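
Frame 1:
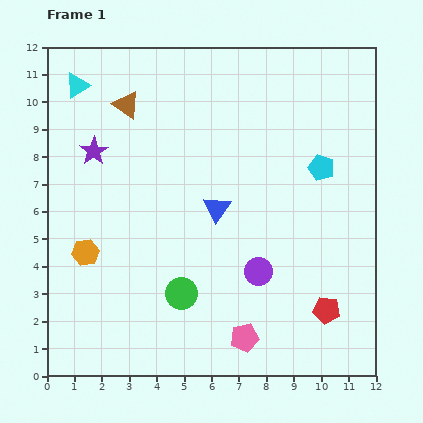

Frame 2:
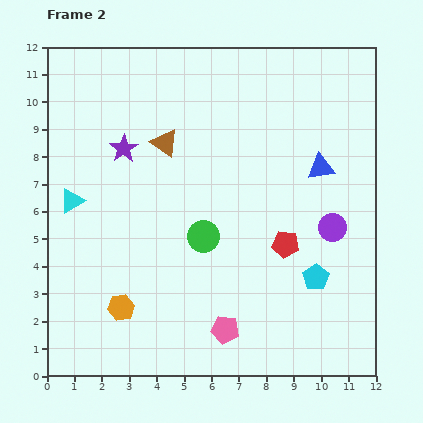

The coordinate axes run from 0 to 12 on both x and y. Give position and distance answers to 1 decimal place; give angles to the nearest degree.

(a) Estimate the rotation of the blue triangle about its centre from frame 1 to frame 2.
47° clockwise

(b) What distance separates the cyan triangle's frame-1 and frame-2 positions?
4.2

The cyan triangle moved from (1.1, 10.6) to (0.9, 6.4), a distance of √(0.2² + 4.2²) ≈ 4.2.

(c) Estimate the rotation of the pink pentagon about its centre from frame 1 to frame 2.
22° clockwise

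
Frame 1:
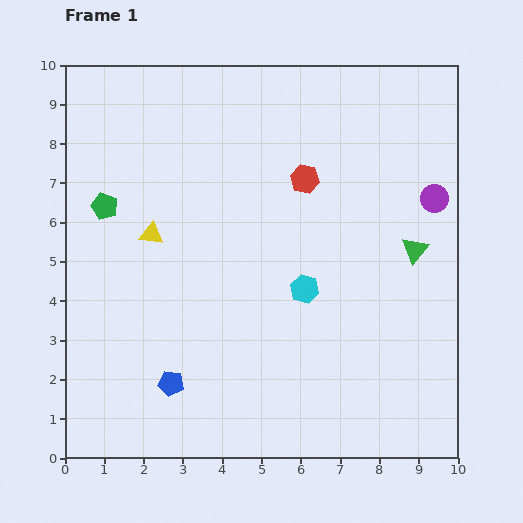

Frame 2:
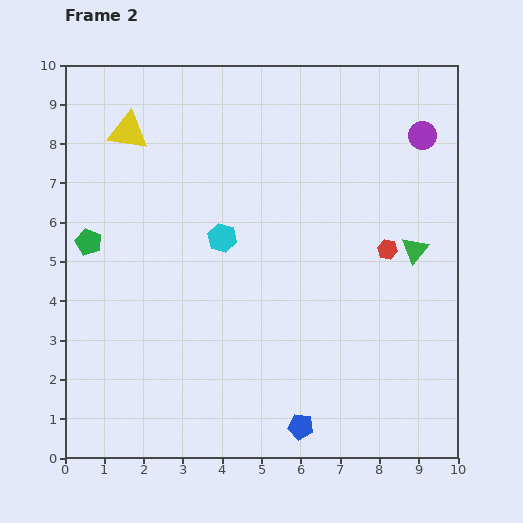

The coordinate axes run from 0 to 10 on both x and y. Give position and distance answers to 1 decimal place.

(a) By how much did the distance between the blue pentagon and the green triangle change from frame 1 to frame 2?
-1.7

Distance in frame 1: 7.1. Distance in frame 2: 5.4.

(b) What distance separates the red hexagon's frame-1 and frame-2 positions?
2.8

The red hexagon moved from (6.1, 7.1) to (8.2, 5.3), a distance of √(2.1² + 1.8²) ≈ 2.8.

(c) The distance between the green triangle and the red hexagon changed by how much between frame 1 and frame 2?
-2.6

Distance in frame 1: 3.3. Distance in frame 2: 0.7.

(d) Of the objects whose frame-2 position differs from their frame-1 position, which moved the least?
the green pentagon

(moved 1.0)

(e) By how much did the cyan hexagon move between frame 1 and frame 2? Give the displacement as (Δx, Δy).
(-2.1, 1.3)

The cyan hexagon was at (6.1, 4.3) in frame 1 and (4.0, 5.6) in frame 2.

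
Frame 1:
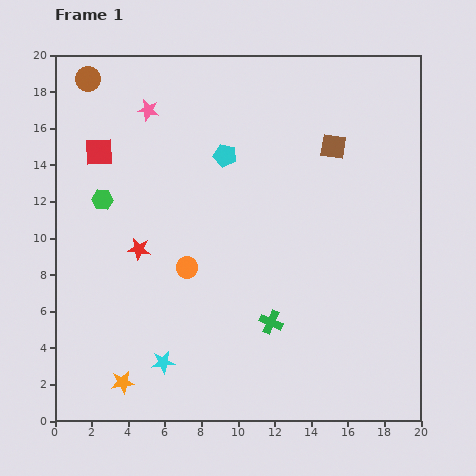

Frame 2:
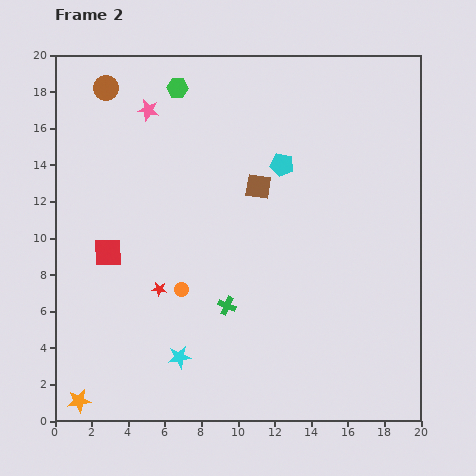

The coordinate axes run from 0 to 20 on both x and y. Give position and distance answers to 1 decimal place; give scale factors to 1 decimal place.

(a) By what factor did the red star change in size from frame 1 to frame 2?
0.6×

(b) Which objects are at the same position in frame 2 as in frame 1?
the pink star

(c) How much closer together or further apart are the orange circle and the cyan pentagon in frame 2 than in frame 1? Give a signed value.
+2.2

Distance in frame 1: 6.5. Distance in frame 2: 8.7.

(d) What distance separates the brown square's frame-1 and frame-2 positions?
4.7

The brown square moved from (15.2, 15.0) to (11.1, 12.8), a distance of √(4.1² + 2.2²) ≈ 4.7.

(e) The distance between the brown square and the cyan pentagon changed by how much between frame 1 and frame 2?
-4.1

Distance in frame 1: 5.9. Distance in frame 2: 1.8.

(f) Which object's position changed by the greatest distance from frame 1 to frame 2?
the green hexagon

(moved 7.3; next 5.5)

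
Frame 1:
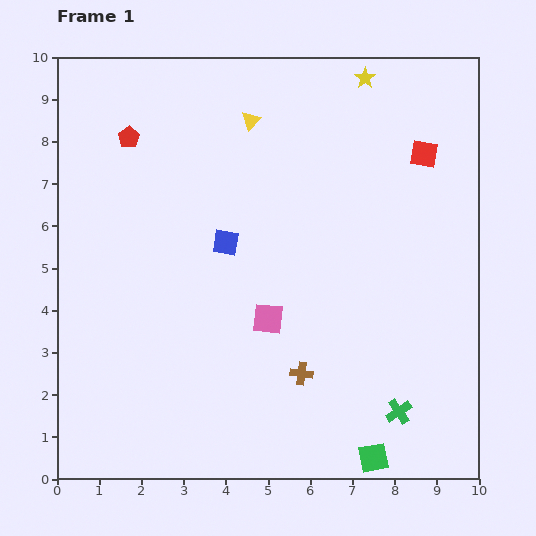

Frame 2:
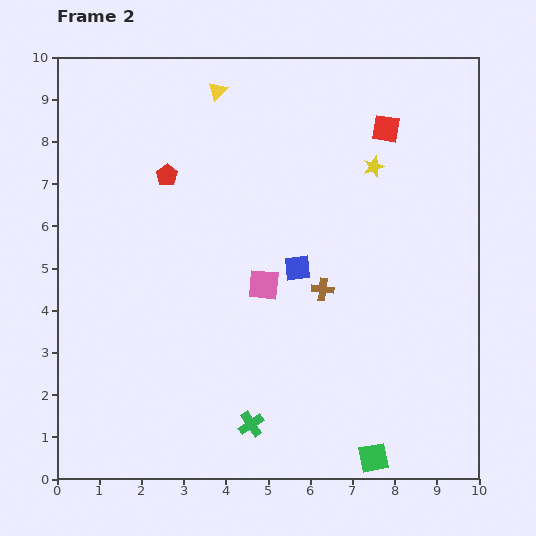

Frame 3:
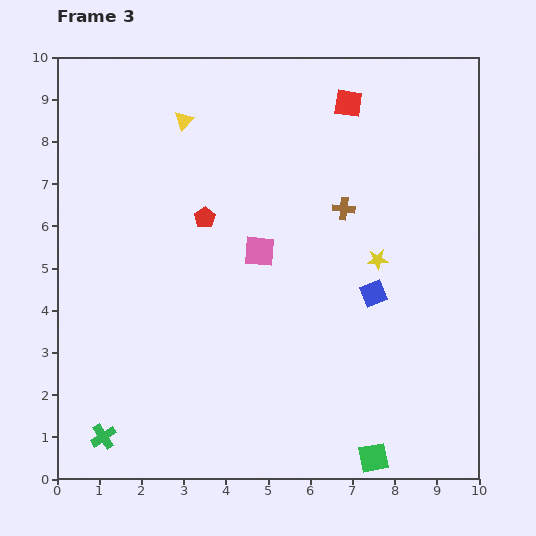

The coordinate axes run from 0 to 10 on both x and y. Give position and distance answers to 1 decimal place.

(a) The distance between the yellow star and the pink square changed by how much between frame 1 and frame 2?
-2.3

Distance in frame 1: 6.1. Distance in frame 2: 3.8.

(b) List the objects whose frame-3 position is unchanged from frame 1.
the green square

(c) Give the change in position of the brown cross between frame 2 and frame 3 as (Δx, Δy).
(0.5, 1.9)

The brown cross was at (6.3, 4.5) in frame 2 and (6.8, 6.4) in frame 3.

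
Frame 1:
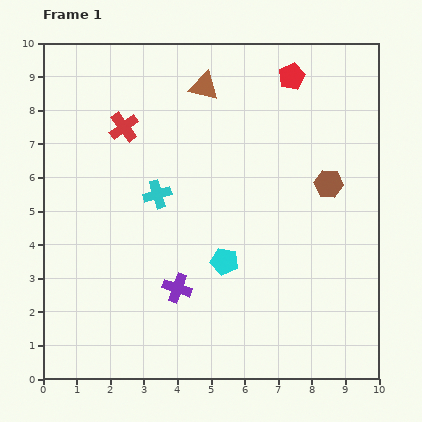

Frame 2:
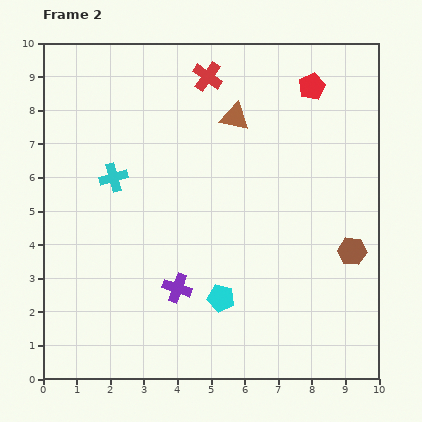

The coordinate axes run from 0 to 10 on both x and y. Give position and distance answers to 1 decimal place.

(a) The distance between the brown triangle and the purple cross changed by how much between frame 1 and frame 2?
-0.7

Distance in frame 1: 6.1. Distance in frame 2: 5.4.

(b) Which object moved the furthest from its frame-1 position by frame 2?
the red cross

(moved 2.9; next 2.1)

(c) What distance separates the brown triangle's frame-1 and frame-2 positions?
1.3

The brown triangle moved from (4.8, 8.7) to (5.7, 7.8), a distance of √(0.9² + 0.9²) ≈ 1.3.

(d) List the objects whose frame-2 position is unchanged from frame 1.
the purple cross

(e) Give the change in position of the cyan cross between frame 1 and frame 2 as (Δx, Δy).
(-1.3, 0.5)

The cyan cross was at (3.4, 5.5) in frame 1 and (2.1, 6.0) in frame 2.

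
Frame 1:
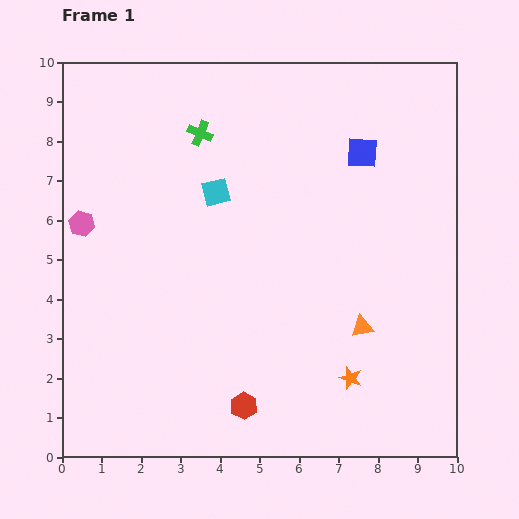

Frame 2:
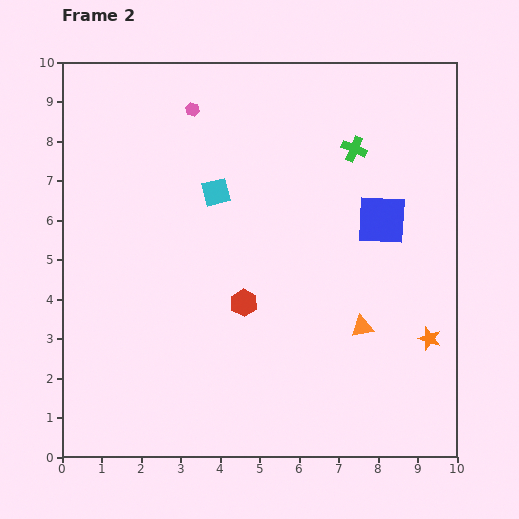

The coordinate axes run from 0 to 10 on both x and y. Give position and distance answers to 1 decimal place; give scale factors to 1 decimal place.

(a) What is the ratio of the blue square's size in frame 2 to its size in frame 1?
1.6×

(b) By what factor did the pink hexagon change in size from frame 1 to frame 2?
0.6×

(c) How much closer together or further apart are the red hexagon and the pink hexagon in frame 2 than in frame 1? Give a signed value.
-1.1

Distance in frame 1: 6.2. Distance in frame 2: 5.1.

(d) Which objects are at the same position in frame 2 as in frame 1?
the cyan square, the orange triangle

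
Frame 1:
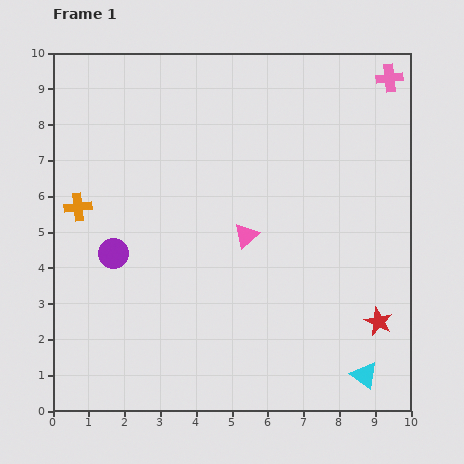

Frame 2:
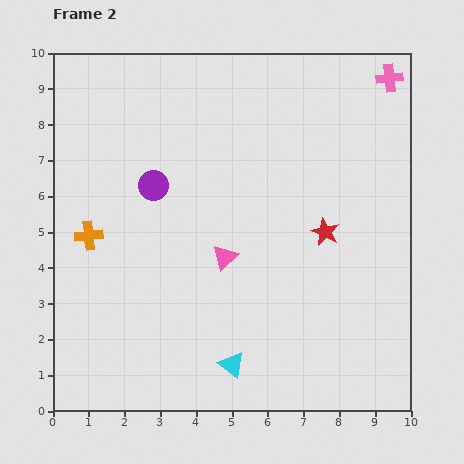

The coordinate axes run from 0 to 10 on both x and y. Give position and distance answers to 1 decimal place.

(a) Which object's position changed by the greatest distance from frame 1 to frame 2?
the cyan triangle

(moved 3.7; next 2.9)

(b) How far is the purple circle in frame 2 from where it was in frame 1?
2.2

The purple circle moved from (1.7, 4.4) to (2.8, 6.3), a distance of √(1.1² + 1.9²) ≈ 2.2.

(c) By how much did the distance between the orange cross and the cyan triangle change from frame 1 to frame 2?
-3.9

Distance in frame 1: 9.3. Distance in frame 2: 5.4.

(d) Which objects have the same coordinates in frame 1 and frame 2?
the pink cross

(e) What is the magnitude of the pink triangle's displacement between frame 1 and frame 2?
0.8

The pink triangle moved from (5.4, 4.9) to (4.8, 4.3), a distance of √(0.6² + 0.6²) ≈ 0.8.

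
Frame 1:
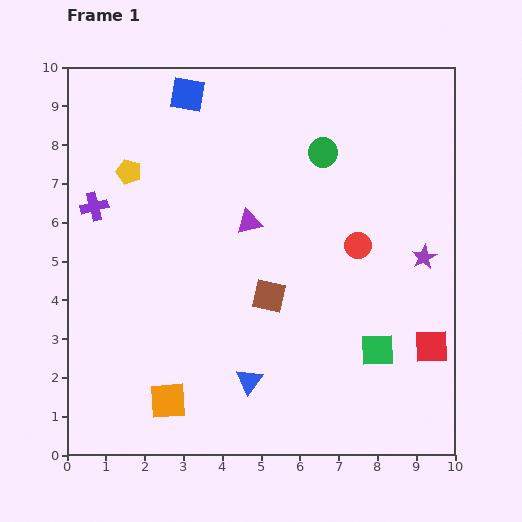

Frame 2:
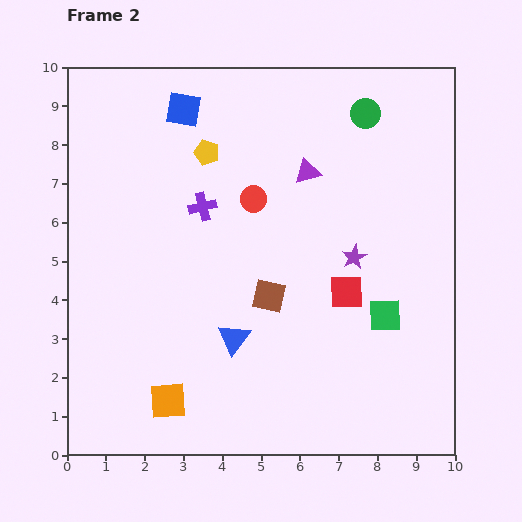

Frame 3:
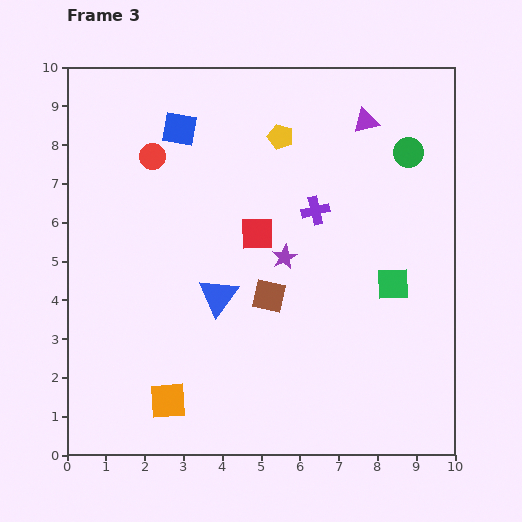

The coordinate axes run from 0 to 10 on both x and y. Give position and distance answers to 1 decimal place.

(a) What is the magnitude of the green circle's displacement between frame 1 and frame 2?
1.5

The green circle moved from (6.6, 7.8) to (7.7, 8.8), a distance of √(1.1² + 1.0²) ≈ 1.5.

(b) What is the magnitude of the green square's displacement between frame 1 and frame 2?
0.9

The green square moved from (8.0, 2.7) to (8.2, 3.6), a distance of √(0.2² + 0.9²) ≈ 0.9.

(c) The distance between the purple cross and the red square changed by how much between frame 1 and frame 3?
-7.8

Distance in frame 1: 9.4. Distance in frame 3: 1.6.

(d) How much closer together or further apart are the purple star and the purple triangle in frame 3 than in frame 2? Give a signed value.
+1.6

Distance in frame 2: 2.5. Distance in frame 3: 4.1.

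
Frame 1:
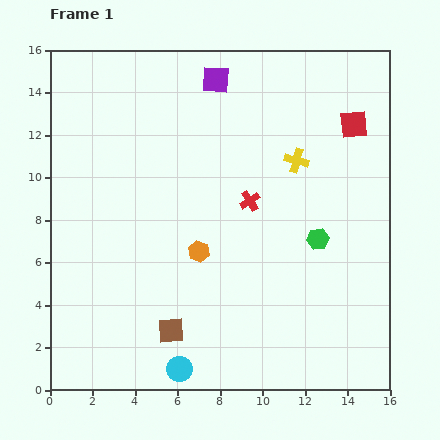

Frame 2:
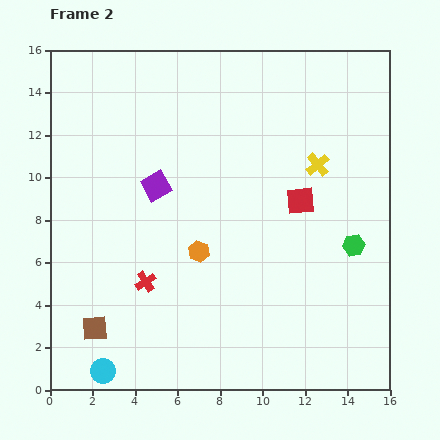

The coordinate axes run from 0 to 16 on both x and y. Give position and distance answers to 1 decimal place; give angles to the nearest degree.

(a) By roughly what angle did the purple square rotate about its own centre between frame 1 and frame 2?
33° counter-clockwise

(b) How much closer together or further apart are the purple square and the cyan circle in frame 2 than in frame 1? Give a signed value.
-4.6

Distance in frame 1: 13.7. Distance in frame 2: 9.1.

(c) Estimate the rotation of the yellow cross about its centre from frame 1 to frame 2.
36° clockwise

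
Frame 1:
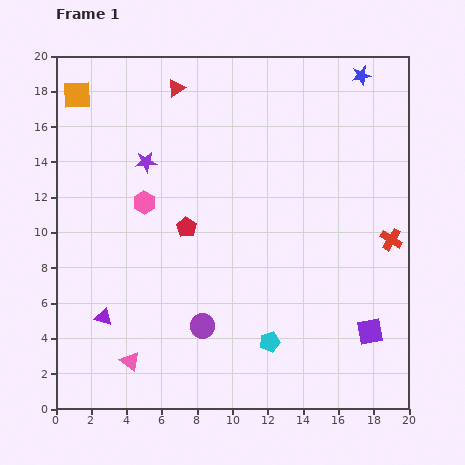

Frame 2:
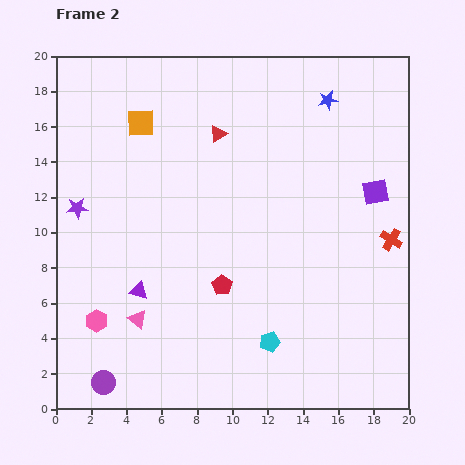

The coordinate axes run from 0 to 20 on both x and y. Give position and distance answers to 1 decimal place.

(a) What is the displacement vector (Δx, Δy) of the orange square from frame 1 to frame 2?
(3.6, -1.6)

The orange square was at (1.2, 17.8) in frame 1 and (4.8, 16.2) in frame 2.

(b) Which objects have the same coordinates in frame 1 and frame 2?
the red cross, the cyan pentagon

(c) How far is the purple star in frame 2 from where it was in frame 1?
4.7

The purple star moved from (5.1, 14.0) to (1.2, 11.4), a distance of √(3.9² + 2.6²) ≈ 4.7.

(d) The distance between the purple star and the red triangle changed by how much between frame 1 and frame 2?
+4.5

Distance in frame 1: 4.5. Distance in frame 2: 9.0.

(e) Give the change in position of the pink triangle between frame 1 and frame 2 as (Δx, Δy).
(0.4, 2.4)

The pink triangle was at (4.2, 2.7) in frame 1 and (4.6, 5.1) in frame 2.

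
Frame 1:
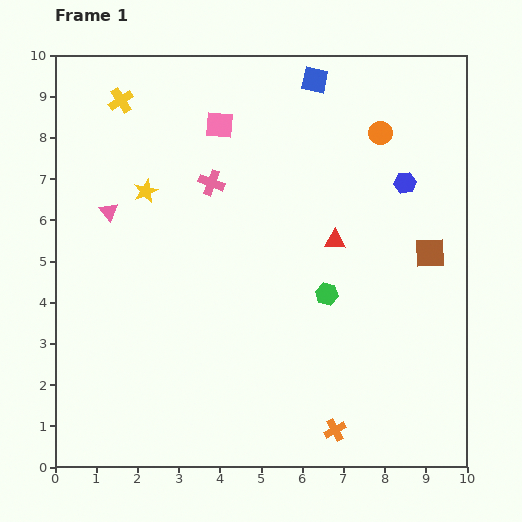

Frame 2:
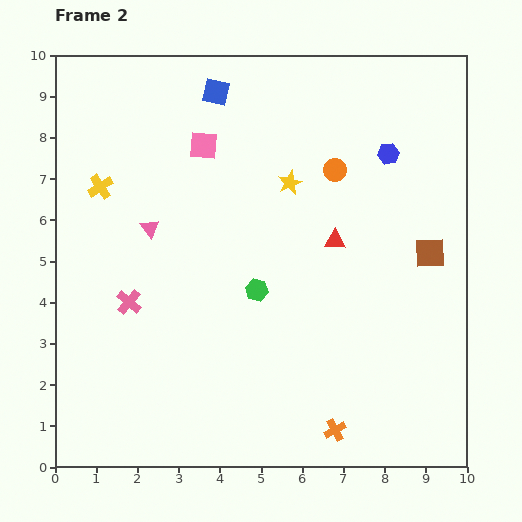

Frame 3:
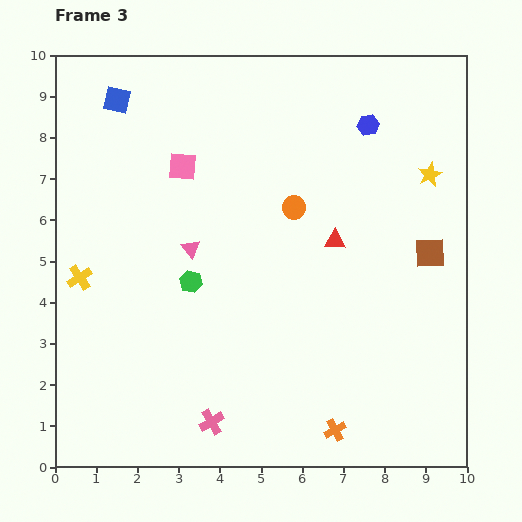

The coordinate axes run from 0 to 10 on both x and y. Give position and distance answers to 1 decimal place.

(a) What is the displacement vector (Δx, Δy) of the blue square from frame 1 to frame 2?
(-2.4, -0.3)

The blue square was at (6.3, 9.4) in frame 1 and (3.9, 9.1) in frame 2.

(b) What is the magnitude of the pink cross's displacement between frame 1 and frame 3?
5.8

The pink cross moved from (3.8, 6.9) to (3.8, 1.1), a distance of √(0.0² + 5.8²) ≈ 5.8.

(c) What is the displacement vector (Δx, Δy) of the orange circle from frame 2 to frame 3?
(-1.0, -0.9)

The orange circle was at (6.8, 7.2) in frame 2 and (5.8, 6.3) in frame 3.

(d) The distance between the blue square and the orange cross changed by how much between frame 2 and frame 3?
+0.9

Distance in frame 2: 8.7. Distance in frame 3: 9.6.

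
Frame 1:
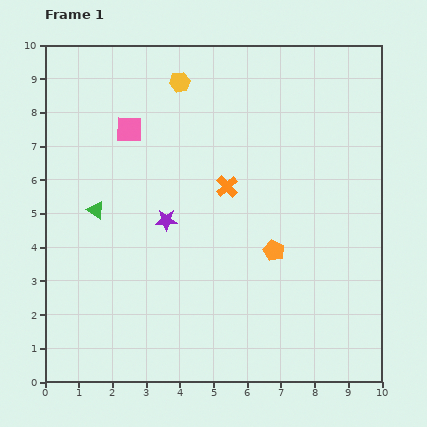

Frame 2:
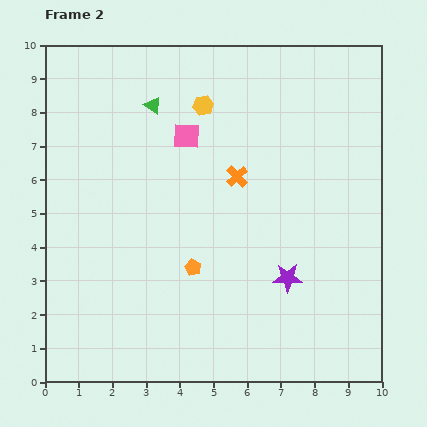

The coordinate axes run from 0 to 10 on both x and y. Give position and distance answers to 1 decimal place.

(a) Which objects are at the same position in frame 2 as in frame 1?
none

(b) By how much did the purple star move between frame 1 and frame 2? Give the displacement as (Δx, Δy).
(3.6, -1.7)

The purple star was at (3.6, 4.8) in frame 1 and (7.2, 3.1) in frame 2.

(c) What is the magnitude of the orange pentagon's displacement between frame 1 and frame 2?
2.5

The orange pentagon moved from (6.8, 3.9) to (4.4, 3.4), a distance of √(2.4² + 0.5²) ≈ 2.5.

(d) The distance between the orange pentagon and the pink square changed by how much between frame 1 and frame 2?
-1.7

Distance in frame 1: 5.6. Distance in frame 2: 3.9.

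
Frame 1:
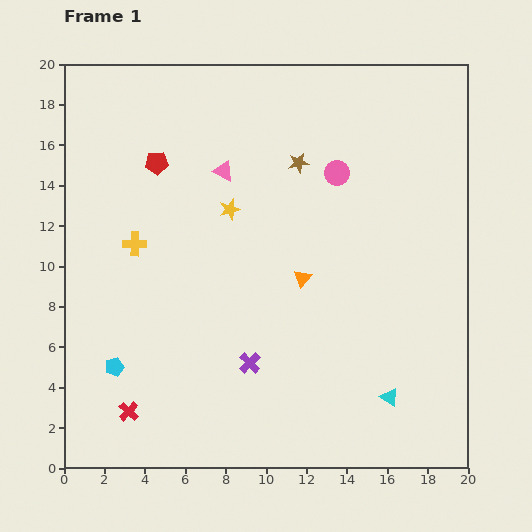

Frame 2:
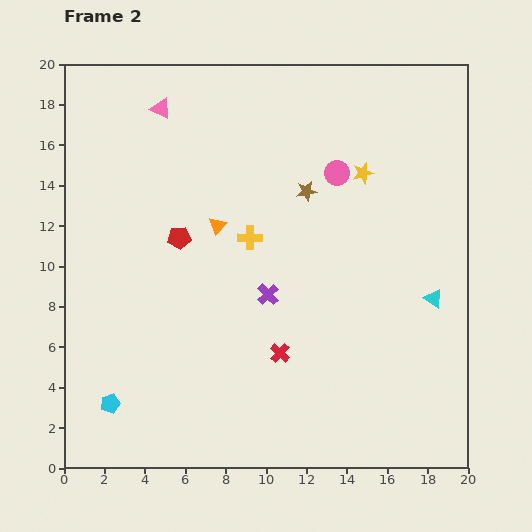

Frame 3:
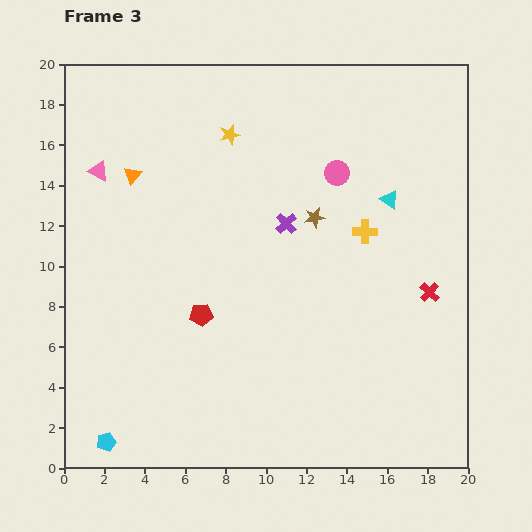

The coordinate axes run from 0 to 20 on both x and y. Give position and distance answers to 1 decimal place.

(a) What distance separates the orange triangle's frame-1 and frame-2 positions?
4.9

The orange triangle moved from (11.8, 9.4) to (7.6, 12.0), a distance of √(4.2² + 2.6²) ≈ 4.9.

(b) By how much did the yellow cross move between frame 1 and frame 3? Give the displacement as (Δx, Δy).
(11.4, 0.6)

The yellow cross was at (3.5, 11.1) in frame 1 and (14.9, 11.7) in frame 3.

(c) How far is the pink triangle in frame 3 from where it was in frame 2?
4.4

The pink triangle moved from (4.8, 17.8) to (1.7, 14.7), a distance of √(3.1² + 3.1²) ≈ 4.4.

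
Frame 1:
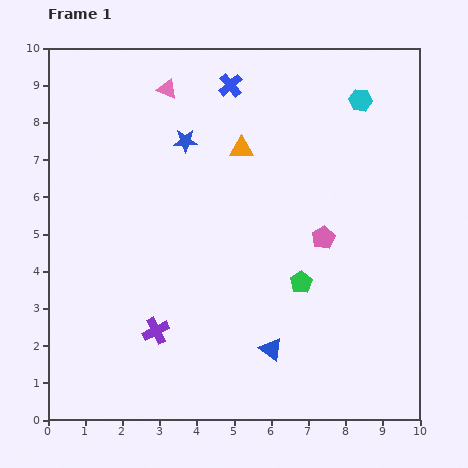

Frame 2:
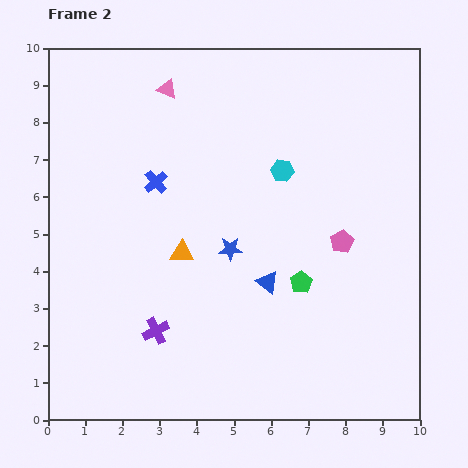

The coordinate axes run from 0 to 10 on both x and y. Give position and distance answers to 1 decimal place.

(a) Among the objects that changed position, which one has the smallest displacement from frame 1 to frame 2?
the pink pentagon

(moved 0.5)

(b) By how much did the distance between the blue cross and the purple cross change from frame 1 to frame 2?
-2.9

Distance in frame 1: 6.9. Distance in frame 2: 4.0.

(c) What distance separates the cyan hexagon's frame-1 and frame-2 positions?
2.8

The cyan hexagon moved from (8.4, 8.6) to (6.3, 6.7), a distance of √(2.1² + 1.9²) ≈ 2.8.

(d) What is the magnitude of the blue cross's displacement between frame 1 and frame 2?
3.3

The blue cross moved from (4.9, 9.0) to (2.9, 6.4), a distance of √(2.0² + 2.6²) ≈ 3.3.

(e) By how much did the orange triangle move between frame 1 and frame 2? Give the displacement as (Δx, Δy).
(-1.6, -2.8)

The orange triangle was at (5.2, 7.3) in frame 1 and (3.6, 4.5) in frame 2.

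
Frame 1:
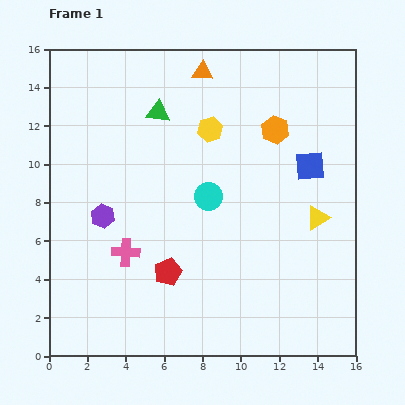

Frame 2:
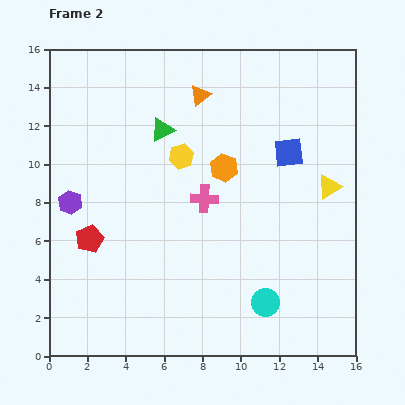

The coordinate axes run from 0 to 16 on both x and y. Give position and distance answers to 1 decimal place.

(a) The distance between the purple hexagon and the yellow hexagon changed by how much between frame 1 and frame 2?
-0.9

Distance in frame 1: 7.2. Distance in frame 2: 6.3.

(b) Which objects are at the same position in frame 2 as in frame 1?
none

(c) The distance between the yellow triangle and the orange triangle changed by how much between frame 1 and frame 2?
-1.5

Distance in frame 1: 9.7. Distance in frame 2: 8.2.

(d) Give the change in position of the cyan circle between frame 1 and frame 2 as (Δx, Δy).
(3.0, -5.5)

The cyan circle was at (8.3, 8.3) in frame 1 and (11.3, 2.8) in frame 2.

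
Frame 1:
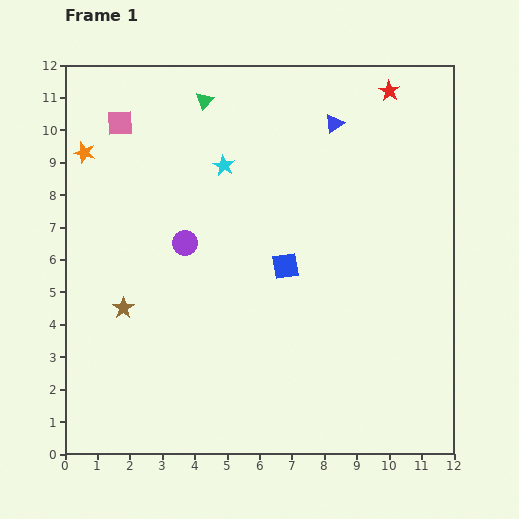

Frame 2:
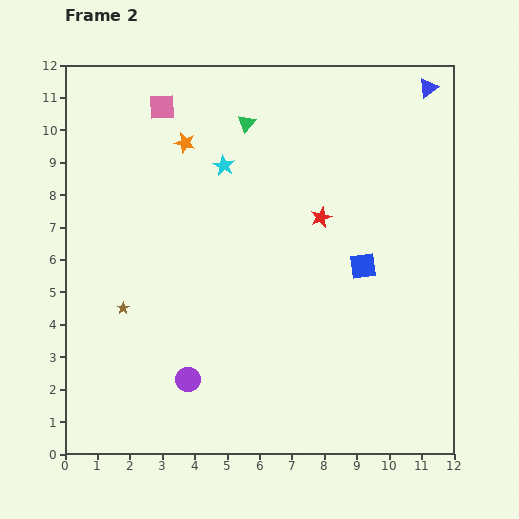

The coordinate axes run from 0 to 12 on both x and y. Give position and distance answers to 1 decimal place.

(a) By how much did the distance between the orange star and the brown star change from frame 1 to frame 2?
+0.5

Distance in frame 1: 4.9. Distance in frame 2: 5.4.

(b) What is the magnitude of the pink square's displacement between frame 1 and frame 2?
1.4

The pink square moved from (1.7, 10.2) to (3.0, 10.7), a distance of √(1.3² + 0.5²) ≈ 1.4.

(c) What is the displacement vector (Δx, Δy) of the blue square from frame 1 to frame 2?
(2.4, 0.0)

The blue square was at (6.8, 5.8) in frame 1 and (9.2, 5.8) in frame 2.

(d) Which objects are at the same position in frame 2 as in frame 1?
the brown star, the cyan star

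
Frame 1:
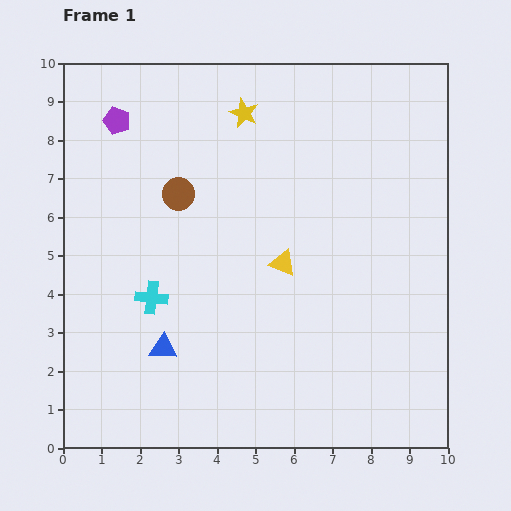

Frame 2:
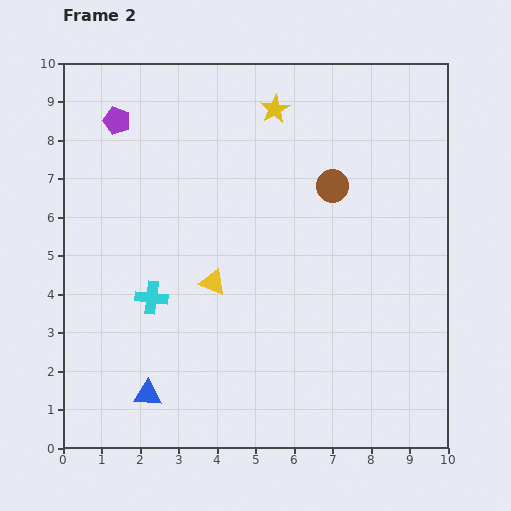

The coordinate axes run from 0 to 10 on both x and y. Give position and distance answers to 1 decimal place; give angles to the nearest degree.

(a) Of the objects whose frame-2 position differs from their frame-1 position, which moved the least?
the yellow star

(moved 0.8)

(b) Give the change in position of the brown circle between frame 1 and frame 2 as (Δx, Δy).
(4.0, 0.2)

The brown circle was at (3.0, 6.6) in frame 1 and (7.0, 6.8) in frame 2.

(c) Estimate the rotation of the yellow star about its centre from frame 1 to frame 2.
19° clockwise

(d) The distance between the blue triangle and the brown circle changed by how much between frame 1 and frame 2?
+3.2

Distance in frame 1: 4.0. Distance in frame 2: 7.2.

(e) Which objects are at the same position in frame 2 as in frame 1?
the purple pentagon, the cyan cross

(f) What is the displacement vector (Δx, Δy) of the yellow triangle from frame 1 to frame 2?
(-1.8, -0.5)

The yellow triangle was at (5.7, 4.8) in frame 1 and (3.9, 4.3) in frame 2.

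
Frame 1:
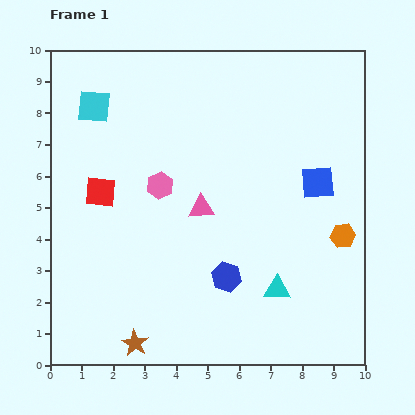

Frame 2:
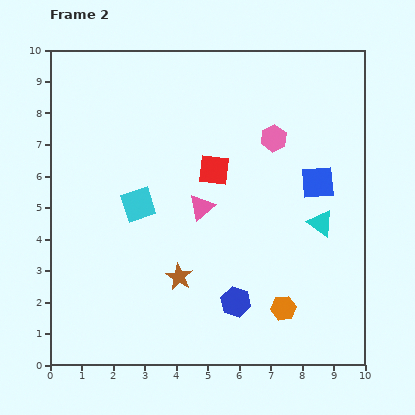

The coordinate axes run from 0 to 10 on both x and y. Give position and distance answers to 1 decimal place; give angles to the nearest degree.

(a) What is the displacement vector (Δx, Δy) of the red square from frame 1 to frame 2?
(3.6, 0.7)

The red square was at (1.6, 5.5) in frame 1 and (5.2, 6.2) in frame 2.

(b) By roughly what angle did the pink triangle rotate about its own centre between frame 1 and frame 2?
35° counter-clockwise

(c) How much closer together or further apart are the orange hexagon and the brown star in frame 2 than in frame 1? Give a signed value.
-4.0

Distance in frame 1: 7.4. Distance in frame 2: 3.4.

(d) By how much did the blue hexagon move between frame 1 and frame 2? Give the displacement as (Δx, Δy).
(0.3, -0.8)

The blue hexagon was at (5.6, 2.8) in frame 1 and (5.9, 2.0) in frame 2.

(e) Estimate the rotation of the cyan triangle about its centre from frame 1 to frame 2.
34° clockwise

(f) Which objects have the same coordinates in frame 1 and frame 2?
the pink triangle, the blue square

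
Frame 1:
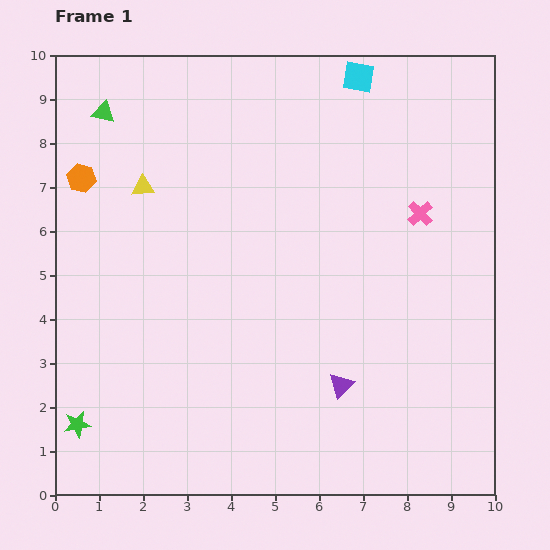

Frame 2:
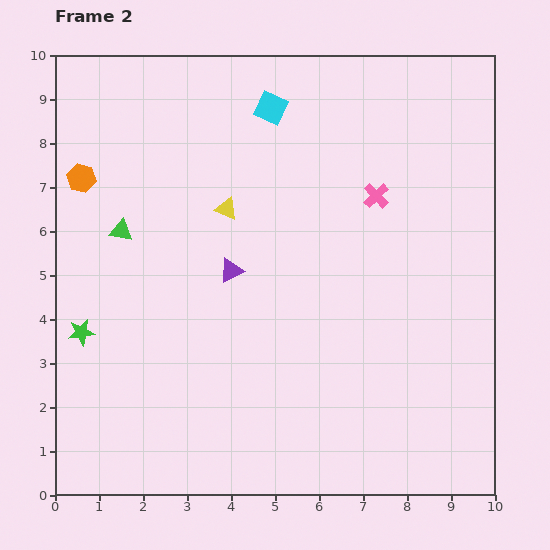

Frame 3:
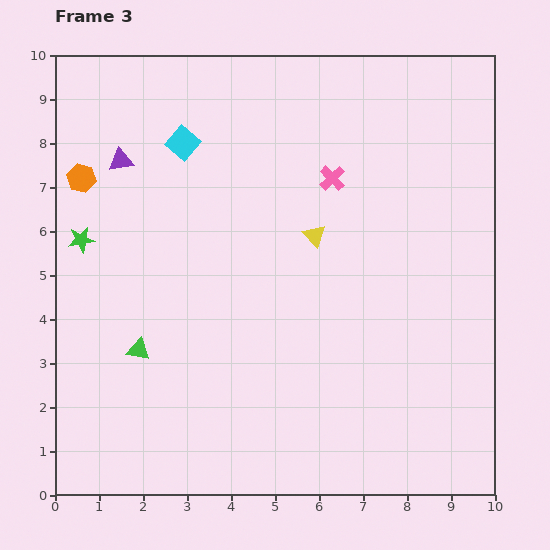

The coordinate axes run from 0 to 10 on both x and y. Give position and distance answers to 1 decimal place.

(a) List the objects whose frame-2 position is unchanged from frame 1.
the orange hexagon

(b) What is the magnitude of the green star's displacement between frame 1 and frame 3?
4.2

The green star moved from (0.5, 1.6) to (0.6, 5.8), a distance of √(0.1² + 4.2²) ≈ 4.2.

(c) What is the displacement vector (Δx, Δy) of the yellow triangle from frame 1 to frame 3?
(3.9, -1.1)

The yellow triangle was at (2.0, 7.0) in frame 1 and (5.9, 5.9) in frame 3.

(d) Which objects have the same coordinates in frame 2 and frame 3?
the orange hexagon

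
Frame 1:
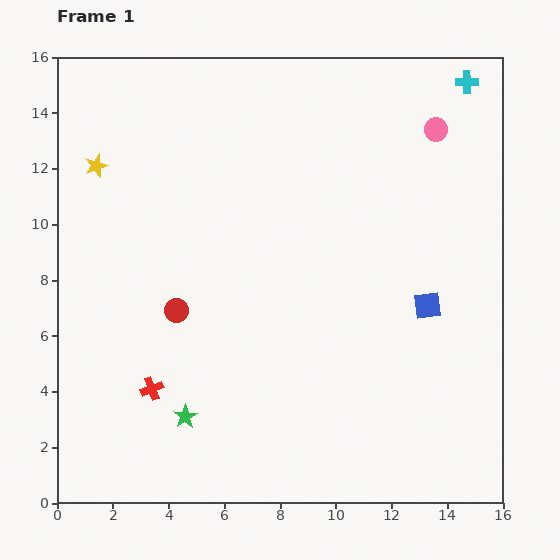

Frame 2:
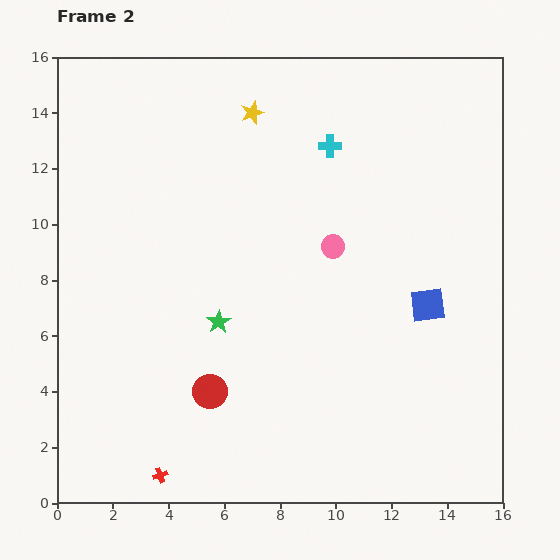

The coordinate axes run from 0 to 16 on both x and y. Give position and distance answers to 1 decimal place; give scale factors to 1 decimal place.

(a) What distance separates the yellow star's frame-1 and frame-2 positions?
5.9

The yellow star moved from (1.4, 12.1) to (7.0, 14.0), a distance of √(5.6² + 1.9²) ≈ 5.9.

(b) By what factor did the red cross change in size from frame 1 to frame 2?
0.7×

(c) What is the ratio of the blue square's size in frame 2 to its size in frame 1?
1.3×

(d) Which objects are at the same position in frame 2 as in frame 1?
the blue square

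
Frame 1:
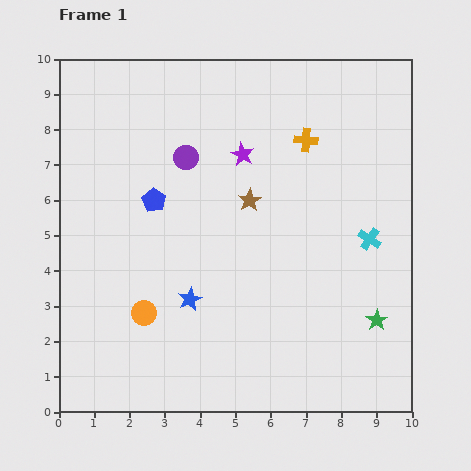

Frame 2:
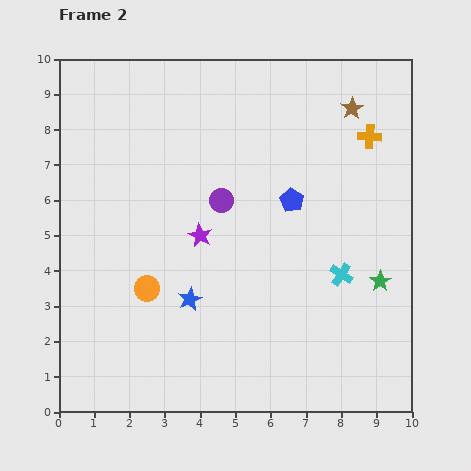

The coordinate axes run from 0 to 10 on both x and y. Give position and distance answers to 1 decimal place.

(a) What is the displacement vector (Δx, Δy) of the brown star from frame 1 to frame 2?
(2.9, 2.6)

The brown star was at (5.4, 6.0) in frame 1 and (8.3, 8.6) in frame 2.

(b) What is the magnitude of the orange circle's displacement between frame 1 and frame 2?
0.7

The orange circle moved from (2.4, 2.8) to (2.5, 3.5), a distance of √(0.1² + 0.7²) ≈ 0.7.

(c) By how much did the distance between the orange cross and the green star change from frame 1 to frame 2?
-1.4

Distance in frame 1: 5.5. Distance in frame 2: 4.1.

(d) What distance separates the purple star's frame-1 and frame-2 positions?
2.6

The purple star moved from (5.2, 7.3) to (4.0, 5.0), a distance of √(1.2² + 2.3²) ≈ 2.6.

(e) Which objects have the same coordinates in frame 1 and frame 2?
the blue star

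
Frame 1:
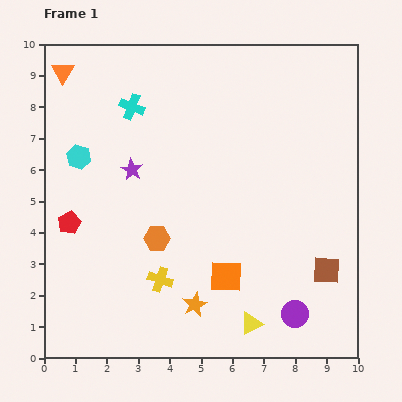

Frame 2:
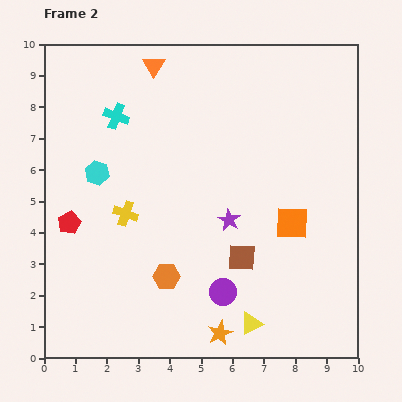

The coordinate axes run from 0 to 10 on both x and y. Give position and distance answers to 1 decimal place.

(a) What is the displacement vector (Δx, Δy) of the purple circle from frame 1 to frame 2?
(-2.3, 0.7)

The purple circle was at (8.0, 1.4) in frame 1 and (5.7, 2.1) in frame 2.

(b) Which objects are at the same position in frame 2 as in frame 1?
the red pentagon, the yellow triangle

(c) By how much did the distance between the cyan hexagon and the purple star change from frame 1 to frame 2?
+2.8

Distance in frame 1: 1.7. Distance in frame 2: 4.5.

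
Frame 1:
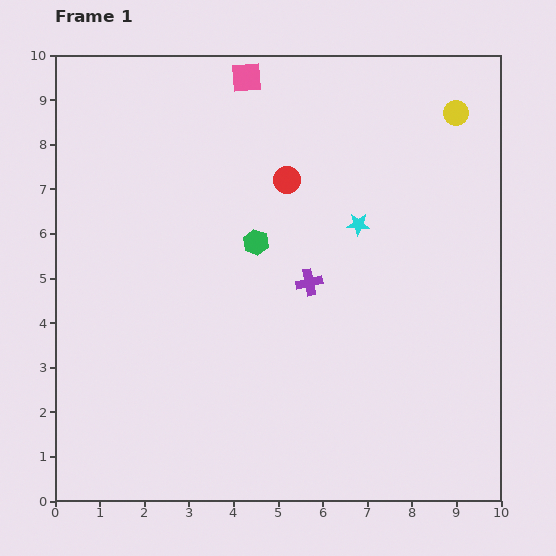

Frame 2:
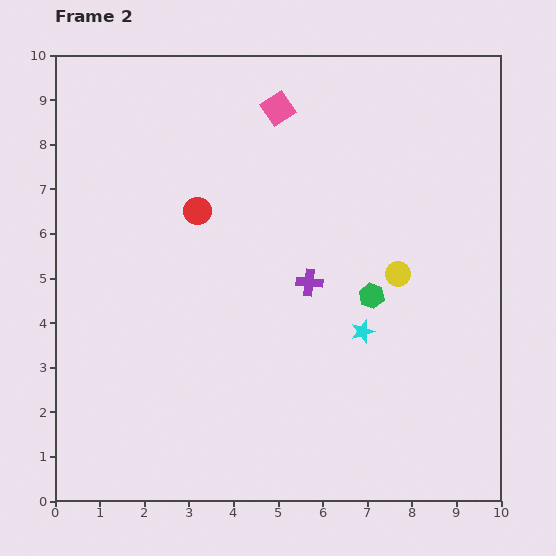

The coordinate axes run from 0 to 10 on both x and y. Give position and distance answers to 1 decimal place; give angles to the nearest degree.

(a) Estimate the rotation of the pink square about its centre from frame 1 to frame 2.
29° counter-clockwise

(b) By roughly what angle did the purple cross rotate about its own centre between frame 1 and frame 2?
18° clockwise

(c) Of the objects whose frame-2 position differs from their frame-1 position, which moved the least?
the pink square

(moved 1.0)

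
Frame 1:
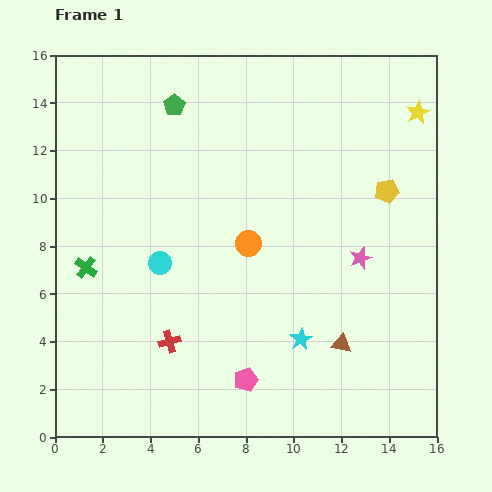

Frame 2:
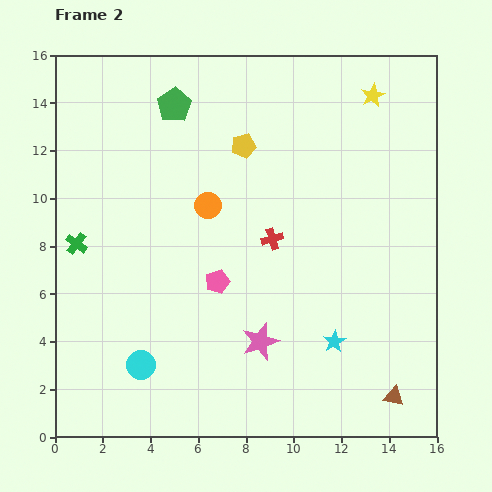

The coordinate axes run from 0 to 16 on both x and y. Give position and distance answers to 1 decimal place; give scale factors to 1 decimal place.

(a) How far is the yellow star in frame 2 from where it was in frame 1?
2.0

The yellow star moved from (15.2, 13.6) to (13.3, 14.3), a distance of √(1.9² + 0.7²) ≈ 2.0.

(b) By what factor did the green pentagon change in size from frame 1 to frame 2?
1.6×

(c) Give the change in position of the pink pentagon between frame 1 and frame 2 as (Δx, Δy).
(-1.2, 4.1)

The pink pentagon was at (8.0, 2.4) in frame 1 and (6.8, 6.5) in frame 2.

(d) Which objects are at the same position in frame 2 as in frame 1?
the green pentagon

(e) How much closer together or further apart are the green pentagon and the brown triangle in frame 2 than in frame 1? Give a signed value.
+3.1

Distance in frame 1: 12.2. Distance in frame 2: 15.3.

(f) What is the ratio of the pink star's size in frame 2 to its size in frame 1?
1.7×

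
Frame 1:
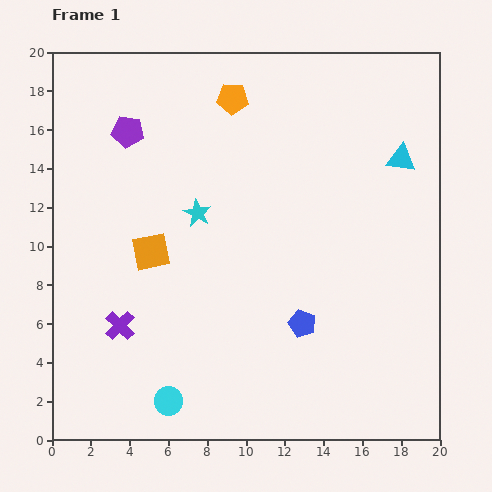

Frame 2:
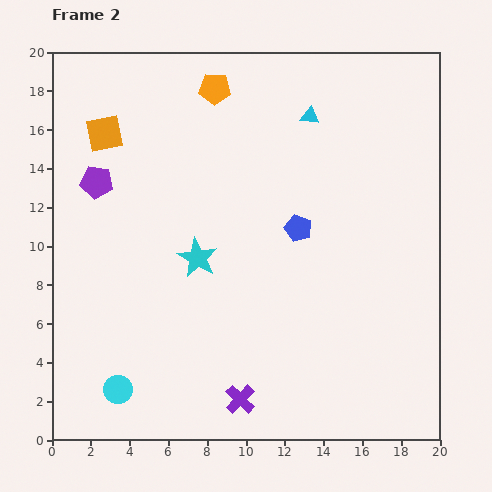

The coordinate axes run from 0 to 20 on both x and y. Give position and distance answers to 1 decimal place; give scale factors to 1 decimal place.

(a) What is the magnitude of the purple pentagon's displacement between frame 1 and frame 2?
3.1

The purple pentagon moved from (3.9, 15.9) to (2.3, 13.3), a distance of √(1.6² + 2.6²) ≈ 3.1.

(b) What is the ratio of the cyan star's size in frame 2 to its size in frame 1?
1.4×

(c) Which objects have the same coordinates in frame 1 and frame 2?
none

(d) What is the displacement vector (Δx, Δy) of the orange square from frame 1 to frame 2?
(-2.4, 6.1)

The orange square was at (5.1, 9.7) in frame 1 and (2.7, 15.8) in frame 2.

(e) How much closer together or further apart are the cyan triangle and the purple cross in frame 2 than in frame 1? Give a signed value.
-1.9

Distance in frame 1: 16.9. Distance in frame 2: 15.0.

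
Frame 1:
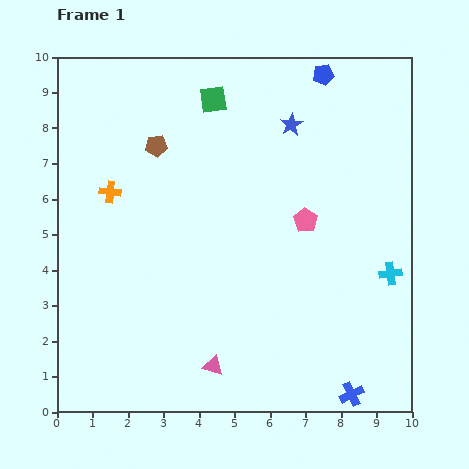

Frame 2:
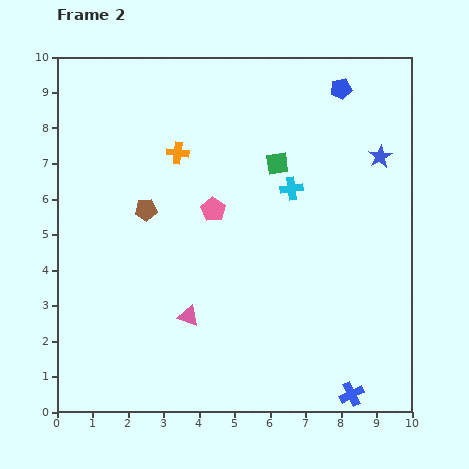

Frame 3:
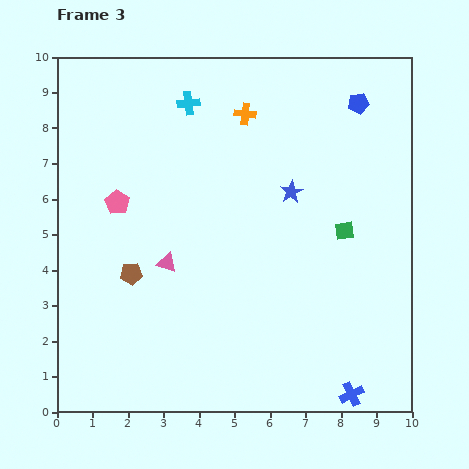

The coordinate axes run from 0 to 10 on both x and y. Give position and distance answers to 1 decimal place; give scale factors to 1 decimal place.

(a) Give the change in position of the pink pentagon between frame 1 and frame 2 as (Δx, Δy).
(-2.6, 0.3)

The pink pentagon was at (7.0, 5.4) in frame 1 and (4.4, 5.7) in frame 2.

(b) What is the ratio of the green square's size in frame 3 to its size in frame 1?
0.7×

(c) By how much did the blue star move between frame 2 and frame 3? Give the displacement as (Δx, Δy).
(-2.5, -1.0)

The blue star was at (9.1, 7.2) in frame 2 and (6.6, 6.2) in frame 3.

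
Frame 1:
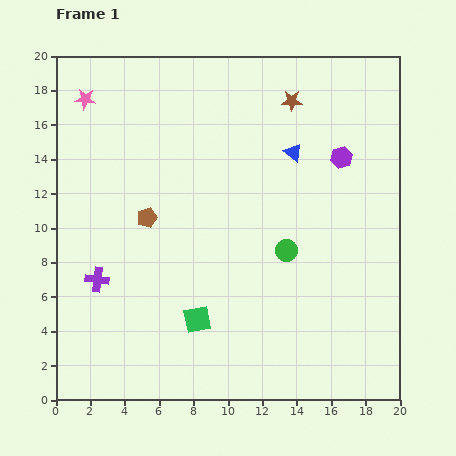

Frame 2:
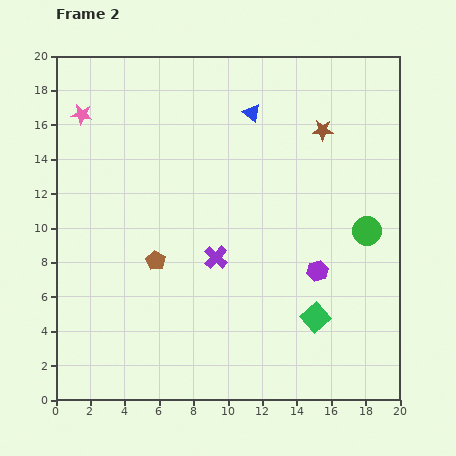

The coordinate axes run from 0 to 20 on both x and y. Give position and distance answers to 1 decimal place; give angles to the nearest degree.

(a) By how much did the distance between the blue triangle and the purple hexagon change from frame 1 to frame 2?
+7.2

Distance in frame 1: 2.8. Distance in frame 2: 10.0.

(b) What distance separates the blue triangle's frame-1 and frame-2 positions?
3.3

The blue triangle moved from (13.8, 14.4) to (11.4, 16.7), a distance of √(2.4² + 2.3²) ≈ 3.3.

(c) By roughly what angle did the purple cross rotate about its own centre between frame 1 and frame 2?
35° clockwise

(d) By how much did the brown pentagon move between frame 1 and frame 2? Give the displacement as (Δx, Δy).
(0.5, -2.5)

The brown pentagon was at (5.3, 10.6) in frame 1 and (5.8, 8.1) in frame 2.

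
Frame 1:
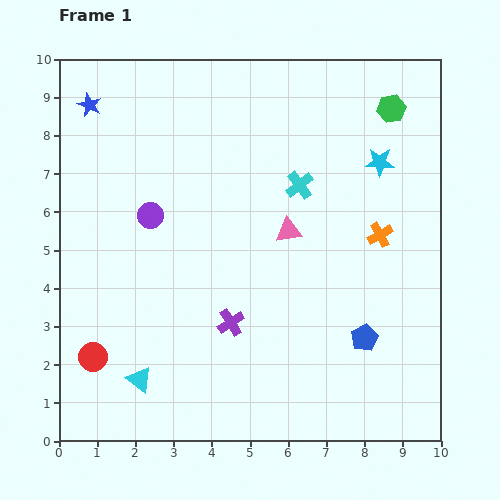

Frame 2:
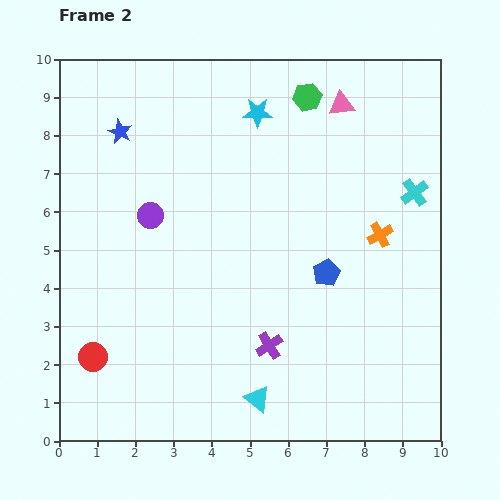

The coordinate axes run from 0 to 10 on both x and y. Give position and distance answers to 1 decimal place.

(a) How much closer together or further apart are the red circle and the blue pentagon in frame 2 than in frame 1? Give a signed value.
-0.6

Distance in frame 1: 7.1. Distance in frame 2: 6.5.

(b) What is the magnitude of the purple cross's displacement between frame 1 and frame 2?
1.2

The purple cross moved from (4.5, 3.1) to (5.5, 2.5), a distance of √(1.0² + 0.6²) ≈ 1.2.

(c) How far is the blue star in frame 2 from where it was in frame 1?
1.1

The blue star moved from (0.8, 8.8) to (1.6, 8.1), a distance of √(0.8² + 0.7²) ≈ 1.1.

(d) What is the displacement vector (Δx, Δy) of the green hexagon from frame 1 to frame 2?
(-2.2, 0.3)

The green hexagon was at (8.7, 8.7) in frame 1 and (6.5, 9.0) in frame 2.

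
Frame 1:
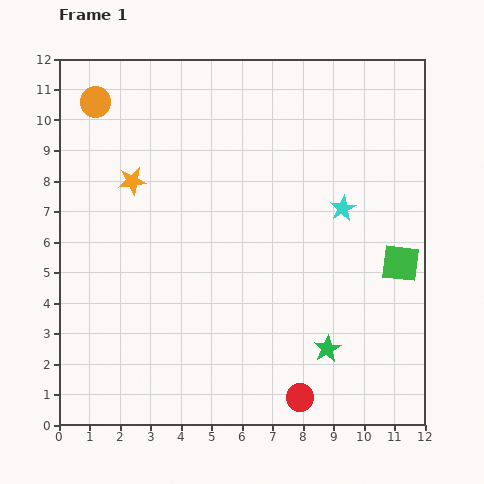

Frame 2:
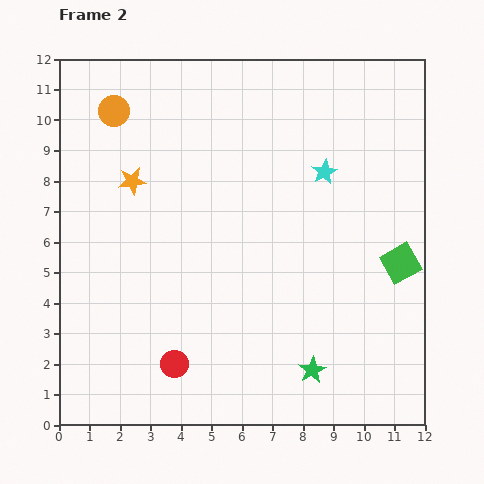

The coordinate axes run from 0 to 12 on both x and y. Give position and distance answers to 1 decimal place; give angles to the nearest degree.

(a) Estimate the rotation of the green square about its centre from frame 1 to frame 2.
36° counter-clockwise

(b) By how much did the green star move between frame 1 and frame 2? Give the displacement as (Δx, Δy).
(-0.5, -0.7)

The green star was at (8.8, 2.5) in frame 1 and (8.3, 1.8) in frame 2.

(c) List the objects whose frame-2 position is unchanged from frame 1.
the orange star, the green square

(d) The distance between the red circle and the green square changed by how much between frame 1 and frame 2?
+2.6

Distance in frame 1: 5.5. Distance in frame 2: 8.1.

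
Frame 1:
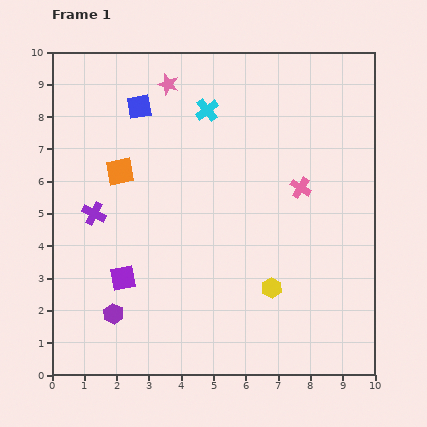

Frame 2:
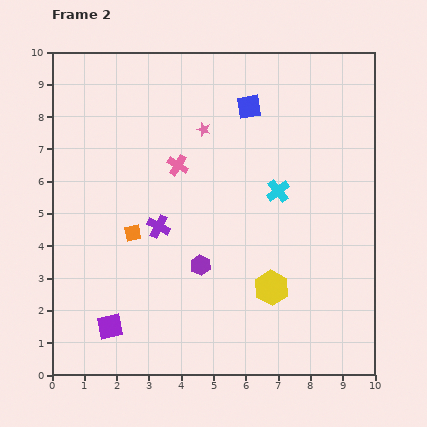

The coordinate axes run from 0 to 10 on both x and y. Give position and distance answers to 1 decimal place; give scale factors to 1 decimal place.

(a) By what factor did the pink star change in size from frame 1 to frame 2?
0.7×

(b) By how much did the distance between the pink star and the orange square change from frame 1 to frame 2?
+0.8

Distance in frame 1: 3.1. Distance in frame 2: 3.9.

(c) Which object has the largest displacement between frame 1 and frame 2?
the pink cross

(moved 3.9; next 3.4)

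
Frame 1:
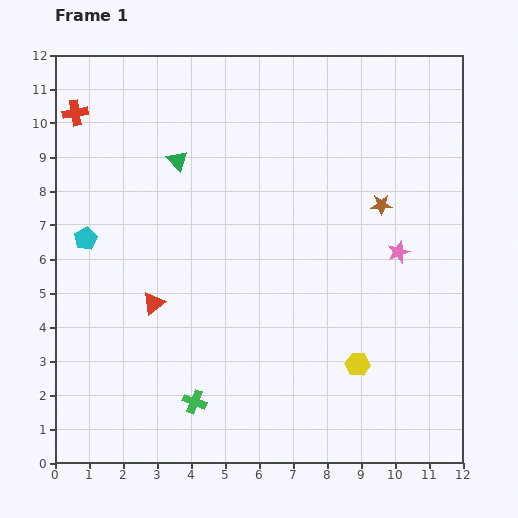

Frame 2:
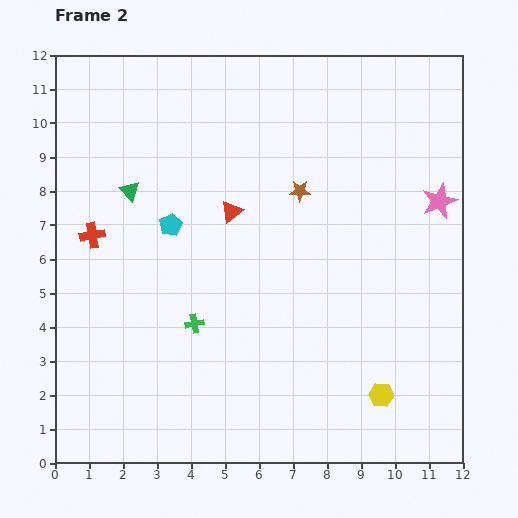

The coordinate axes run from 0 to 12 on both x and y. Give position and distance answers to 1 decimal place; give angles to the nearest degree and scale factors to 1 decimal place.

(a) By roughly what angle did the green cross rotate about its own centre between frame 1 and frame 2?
31° counter-clockwise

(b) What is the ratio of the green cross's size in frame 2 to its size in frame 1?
0.8×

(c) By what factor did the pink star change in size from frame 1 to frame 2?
1.6×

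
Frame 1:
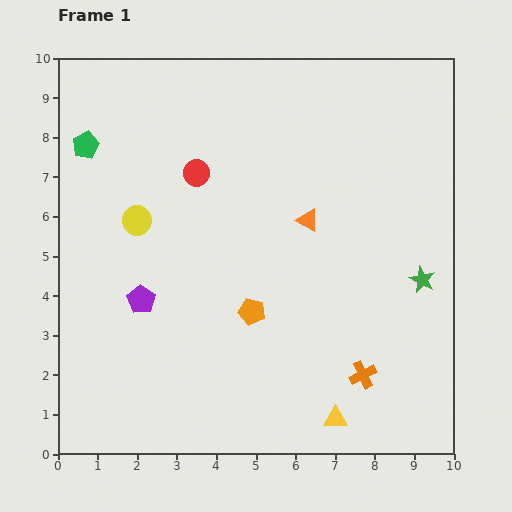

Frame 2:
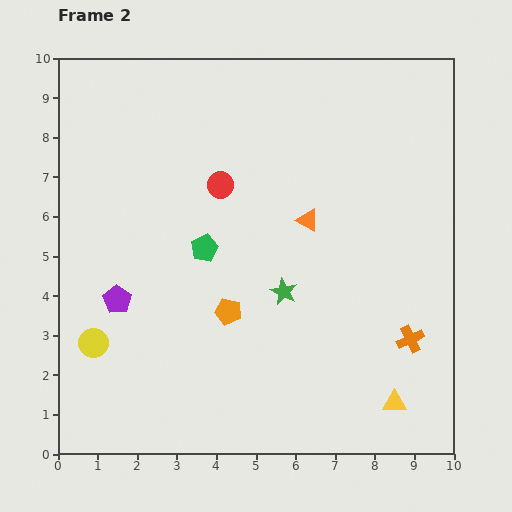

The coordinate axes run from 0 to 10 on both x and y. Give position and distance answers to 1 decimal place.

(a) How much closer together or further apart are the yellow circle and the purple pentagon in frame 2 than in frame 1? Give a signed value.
-0.7

Distance in frame 1: 2.0. Distance in frame 2: 1.3.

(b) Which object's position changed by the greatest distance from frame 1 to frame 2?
the green pentagon

(moved 4.0; next 3.5)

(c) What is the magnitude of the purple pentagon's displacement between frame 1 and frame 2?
0.6

The purple pentagon moved from (2.1, 3.9) to (1.5, 3.9), a distance of √(0.6² + 0.0²) ≈ 0.6.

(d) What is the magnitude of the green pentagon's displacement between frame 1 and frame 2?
4.0

The green pentagon moved from (0.7, 7.8) to (3.7, 5.2), a distance of √(3.0² + 2.6²) ≈ 4.0.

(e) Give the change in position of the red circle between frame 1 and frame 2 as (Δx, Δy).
(0.6, -0.3)

The red circle was at (3.5, 7.1) in frame 1 and (4.1, 6.8) in frame 2.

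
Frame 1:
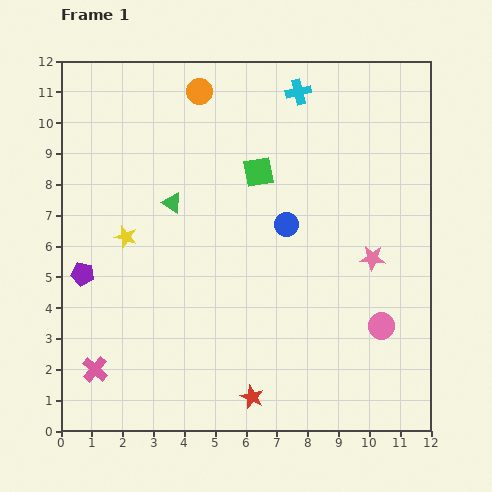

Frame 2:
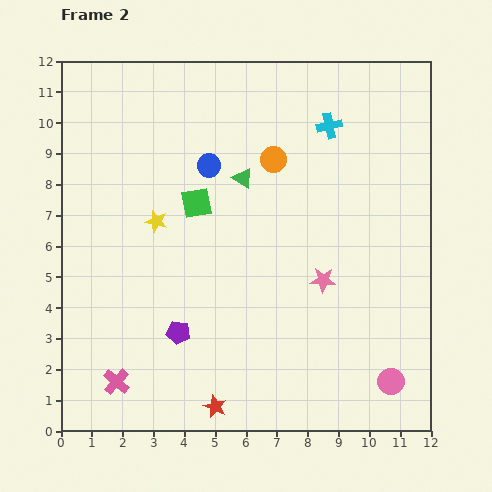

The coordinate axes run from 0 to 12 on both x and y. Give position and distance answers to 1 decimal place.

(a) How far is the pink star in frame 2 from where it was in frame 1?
1.7

The pink star moved from (10.1, 5.6) to (8.5, 4.9), a distance of √(1.6² + 0.7²) ≈ 1.7.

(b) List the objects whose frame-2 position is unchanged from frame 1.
none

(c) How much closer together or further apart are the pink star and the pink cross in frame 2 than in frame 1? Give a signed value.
-2.2

Distance in frame 1: 9.7. Distance in frame 2: 7.5.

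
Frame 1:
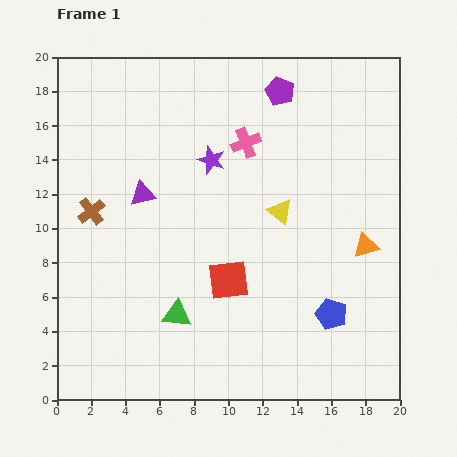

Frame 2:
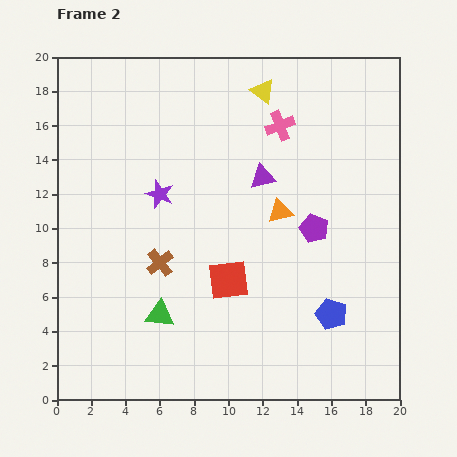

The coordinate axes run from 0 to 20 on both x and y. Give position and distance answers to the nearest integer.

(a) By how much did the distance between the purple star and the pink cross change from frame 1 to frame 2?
+6

Distance in frame 1: 2. Distance in frame 2: 8.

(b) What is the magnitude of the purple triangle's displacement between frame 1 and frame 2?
7

The purple triangle moved from (5, 12) to (12, 13), a distance of √(7² + 1²) ≈ 7.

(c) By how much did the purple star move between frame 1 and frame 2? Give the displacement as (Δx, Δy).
(-3, -2)

The purple star was at (9, 14) in frame 1 and (6, 12) in frame 2.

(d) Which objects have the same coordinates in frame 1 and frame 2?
the red square, the blue pentagon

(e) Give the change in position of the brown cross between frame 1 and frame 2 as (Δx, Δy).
(4, -3)

The brown cross was at (2, 11) in frame 1 and (6, 8) in frame 2.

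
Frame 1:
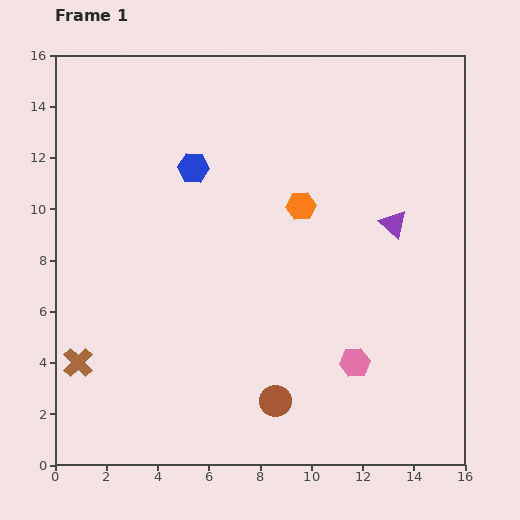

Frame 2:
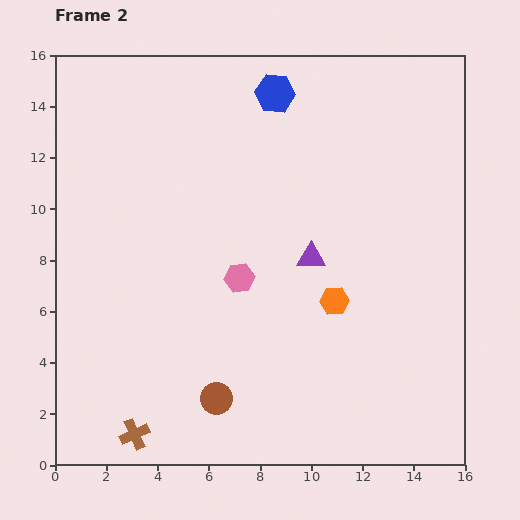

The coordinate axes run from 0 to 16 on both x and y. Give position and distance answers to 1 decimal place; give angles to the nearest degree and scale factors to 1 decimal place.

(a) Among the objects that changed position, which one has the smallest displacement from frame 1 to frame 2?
the brown circle

(moved 2.3)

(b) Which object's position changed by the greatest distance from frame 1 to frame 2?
the pink hexagon

(moved 5.6; next 4.3)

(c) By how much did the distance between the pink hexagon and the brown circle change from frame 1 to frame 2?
+1.4

Distance in frame 1: 3.4. Distance in frame 2: 4.8.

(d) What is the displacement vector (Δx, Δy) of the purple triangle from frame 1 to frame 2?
(-3.2, -1.3)

The purple triangle was at (13.2, 9.4) in frame 1 and (10.0, 8.1) in frame 2.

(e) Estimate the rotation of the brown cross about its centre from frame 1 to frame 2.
21° clockwise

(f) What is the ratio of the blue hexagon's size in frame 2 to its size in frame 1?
1.3×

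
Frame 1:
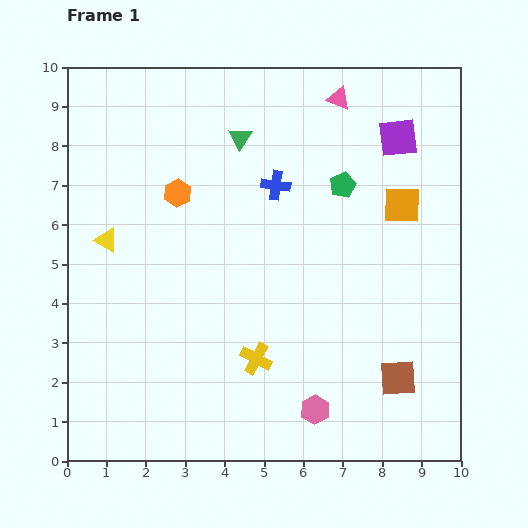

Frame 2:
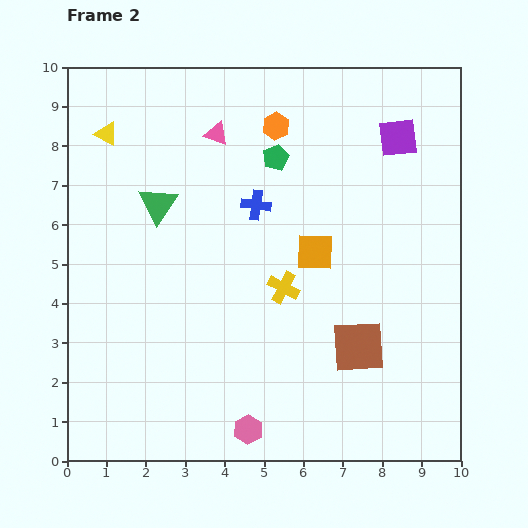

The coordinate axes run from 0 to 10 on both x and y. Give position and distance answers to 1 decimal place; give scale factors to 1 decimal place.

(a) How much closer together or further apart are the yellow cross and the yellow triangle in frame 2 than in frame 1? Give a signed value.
+1.2

Distance in frame 1: 4.8. Distance in frame 2: 6.0.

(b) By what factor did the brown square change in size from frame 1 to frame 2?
1.4×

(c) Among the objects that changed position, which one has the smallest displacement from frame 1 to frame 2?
the blue cross

(moved 0.7)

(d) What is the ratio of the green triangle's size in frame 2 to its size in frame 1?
1.7×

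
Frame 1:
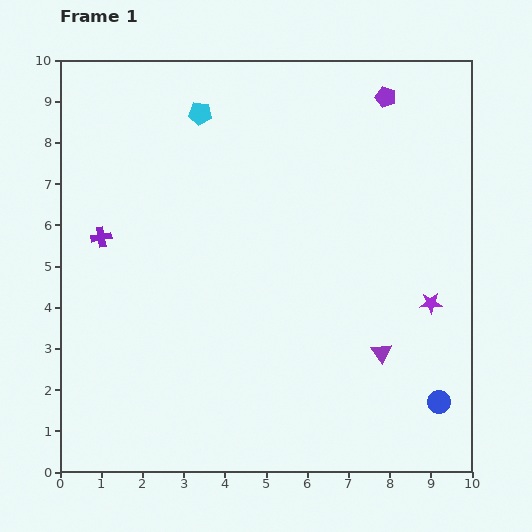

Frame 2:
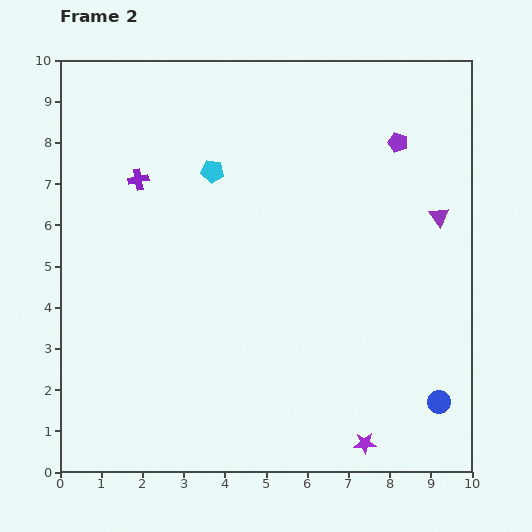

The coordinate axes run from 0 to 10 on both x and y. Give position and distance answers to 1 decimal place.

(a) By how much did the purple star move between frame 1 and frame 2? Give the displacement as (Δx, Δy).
(-1.6, -3.4)

The purple star was at (9.0, 4.1) in frame 1 and (7.4, 0.7) in frame 2.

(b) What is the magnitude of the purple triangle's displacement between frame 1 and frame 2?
3.6

The purple triangle moved from (7.8, 2.9) to (9.2, 6.2), a distance of √(1.4² + 3.3²) ≈ 3.6.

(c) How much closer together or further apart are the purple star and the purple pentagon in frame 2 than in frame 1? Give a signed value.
+2.2

Distance in frame 1: 5.1. Distance in frame 2: 7.3.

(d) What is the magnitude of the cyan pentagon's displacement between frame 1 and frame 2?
1.4

The cyan pentagon moved from (3.4, 8.7) to (3.7, 7.3), a distance of √(0.3² + 1.4²) ≈ 1.4.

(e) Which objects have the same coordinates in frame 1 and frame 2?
the blue circle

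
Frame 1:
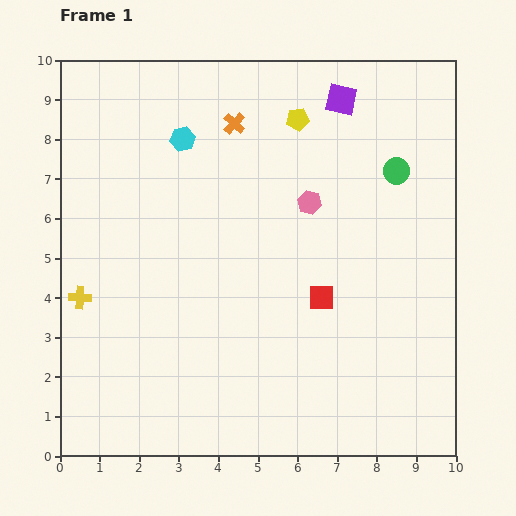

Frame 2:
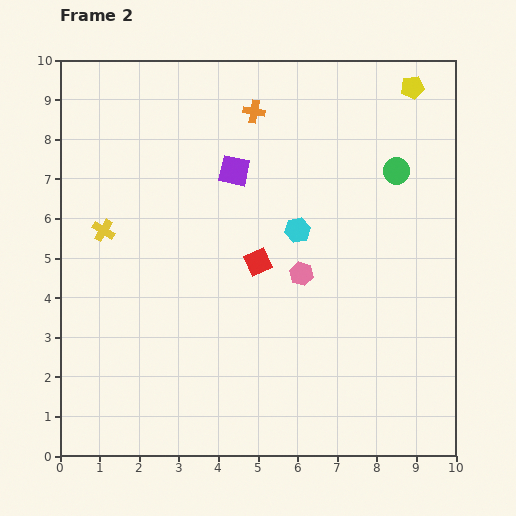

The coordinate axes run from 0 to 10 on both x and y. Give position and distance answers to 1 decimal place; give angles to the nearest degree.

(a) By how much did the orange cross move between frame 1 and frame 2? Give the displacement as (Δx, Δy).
(0.5, 0.3)

The orange cross was at (4.4, 8.4) in frame 1 and (4.9, 8.7) in frame 2.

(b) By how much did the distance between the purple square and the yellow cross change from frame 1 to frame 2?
-4.7

Distance in frame 1: 8.3. Distance in frame 2: 3.6.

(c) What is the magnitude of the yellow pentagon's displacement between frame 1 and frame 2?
3.0

The yellow pentagon moved from (6.0, 8.5) to (8.9, 9.3), a distance of √(2.9² + 0.8²) ≈ 3.0.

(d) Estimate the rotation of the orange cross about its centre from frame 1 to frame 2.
32° counter-clockwise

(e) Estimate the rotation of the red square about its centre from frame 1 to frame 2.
24° counter-clockwise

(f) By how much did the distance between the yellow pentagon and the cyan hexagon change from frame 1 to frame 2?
+1.7

Distance in frame 1: 2.9. Distance in frame 2: 4.6.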